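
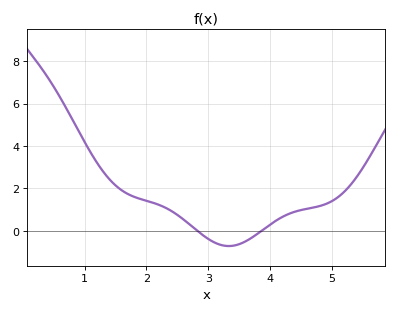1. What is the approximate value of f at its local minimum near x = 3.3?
-0.72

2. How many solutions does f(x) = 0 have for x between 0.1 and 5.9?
2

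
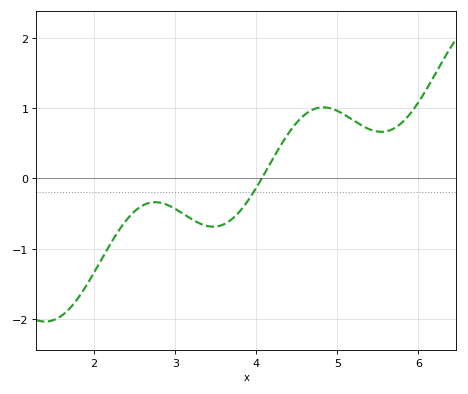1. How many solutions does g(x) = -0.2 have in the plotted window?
1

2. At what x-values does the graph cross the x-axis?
4.07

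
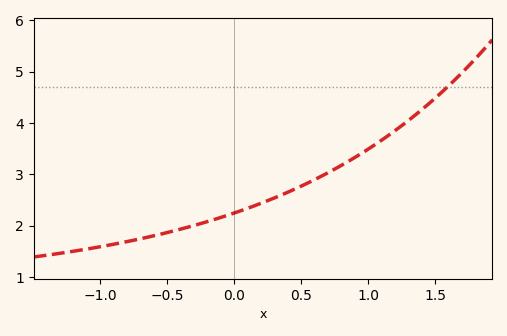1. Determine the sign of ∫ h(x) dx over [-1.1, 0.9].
positive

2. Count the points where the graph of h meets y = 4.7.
1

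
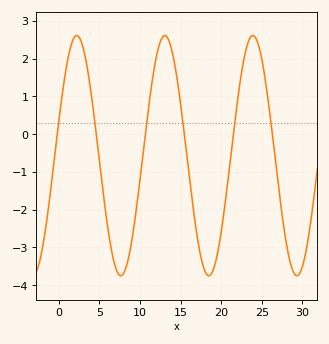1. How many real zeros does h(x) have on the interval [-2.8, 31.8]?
6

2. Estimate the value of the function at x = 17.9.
-3.6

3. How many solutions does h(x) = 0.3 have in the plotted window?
6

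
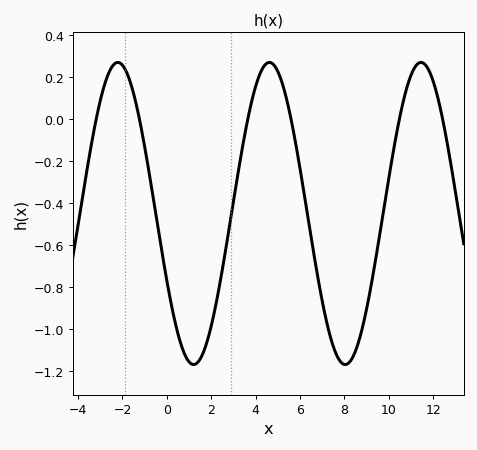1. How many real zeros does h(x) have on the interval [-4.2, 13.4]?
6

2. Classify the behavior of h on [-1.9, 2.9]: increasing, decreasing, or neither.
neither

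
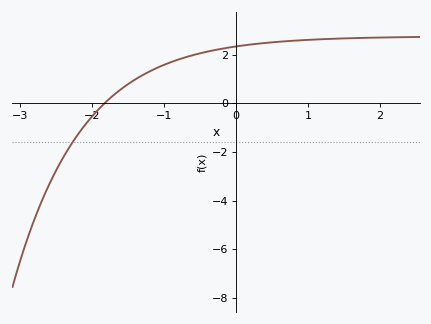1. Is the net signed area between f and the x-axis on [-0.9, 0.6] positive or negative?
positive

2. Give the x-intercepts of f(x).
-1.8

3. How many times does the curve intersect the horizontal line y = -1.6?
1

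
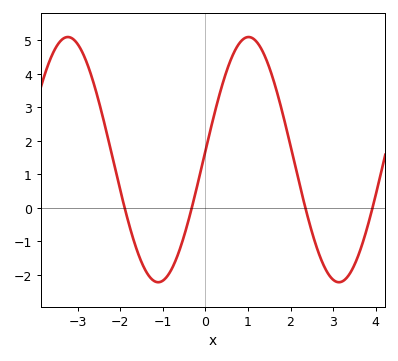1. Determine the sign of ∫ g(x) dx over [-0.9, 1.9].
positive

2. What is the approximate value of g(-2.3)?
2.14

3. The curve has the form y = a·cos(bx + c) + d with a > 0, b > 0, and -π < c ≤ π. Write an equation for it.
y = 3.66cos(1.48x - 1.5) + 1.44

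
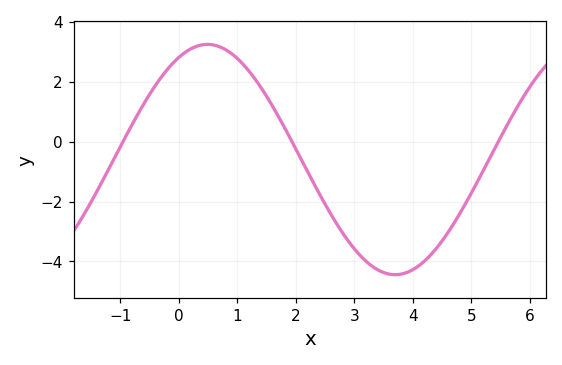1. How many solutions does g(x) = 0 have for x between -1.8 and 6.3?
3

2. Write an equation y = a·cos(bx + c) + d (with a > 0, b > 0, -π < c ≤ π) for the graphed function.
y = 3.84cos(0.98x - 0.48) - 0.6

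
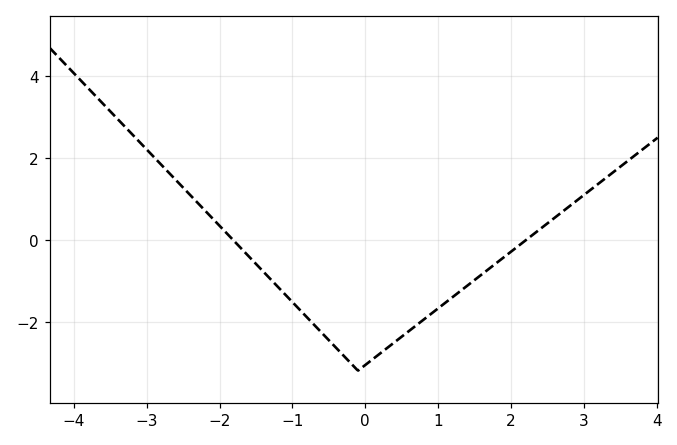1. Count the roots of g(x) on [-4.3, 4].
2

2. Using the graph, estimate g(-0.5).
-2.4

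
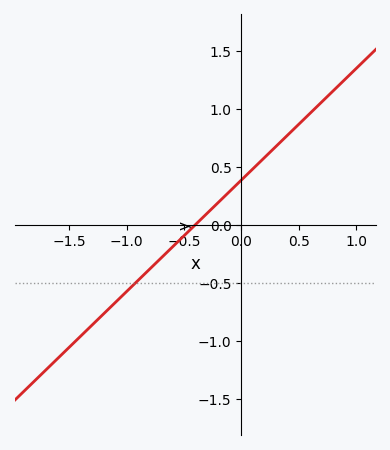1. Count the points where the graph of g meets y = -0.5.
1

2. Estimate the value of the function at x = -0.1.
0.3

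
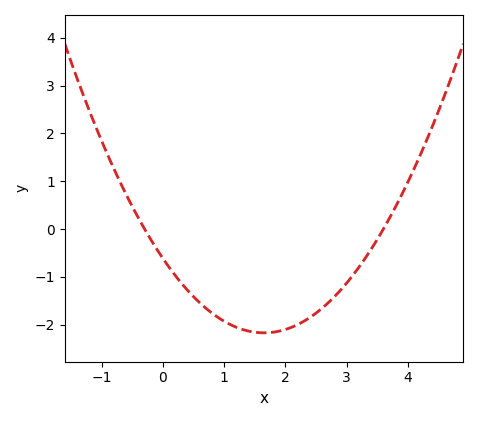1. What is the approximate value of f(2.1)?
-2.05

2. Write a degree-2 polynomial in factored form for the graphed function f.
y = 0.57(x + 0.3)(x - 3.6)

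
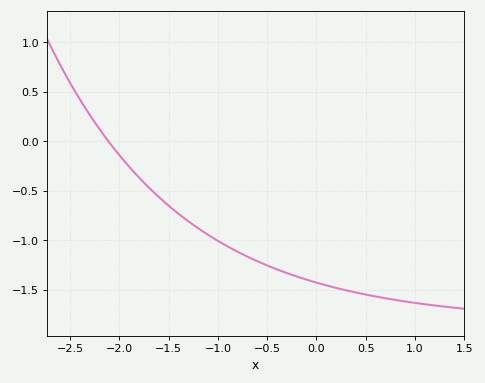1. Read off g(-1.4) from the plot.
-0.734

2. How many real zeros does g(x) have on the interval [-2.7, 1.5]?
1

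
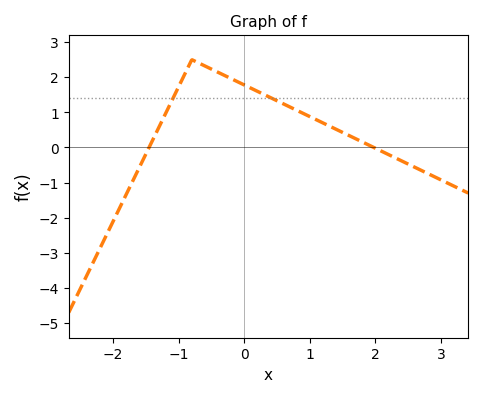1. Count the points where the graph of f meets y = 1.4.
2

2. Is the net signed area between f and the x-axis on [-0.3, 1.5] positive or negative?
positive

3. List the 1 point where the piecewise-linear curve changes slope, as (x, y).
(-0.8, 2.5)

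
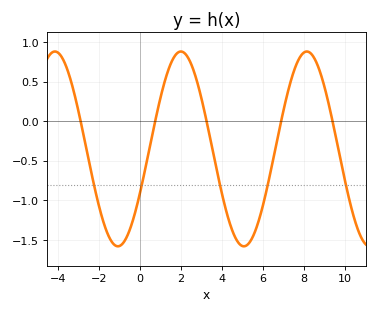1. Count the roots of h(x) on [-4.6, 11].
5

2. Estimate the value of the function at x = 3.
0.283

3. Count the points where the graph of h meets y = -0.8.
5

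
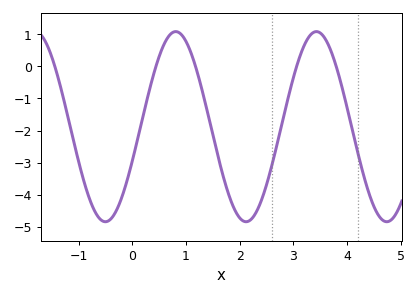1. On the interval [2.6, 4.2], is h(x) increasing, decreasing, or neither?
neither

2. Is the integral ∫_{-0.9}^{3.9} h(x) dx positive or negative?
negative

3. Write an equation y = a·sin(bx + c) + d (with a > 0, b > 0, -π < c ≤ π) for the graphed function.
y = 2.97sin(2.4x - 0.37) - 1.88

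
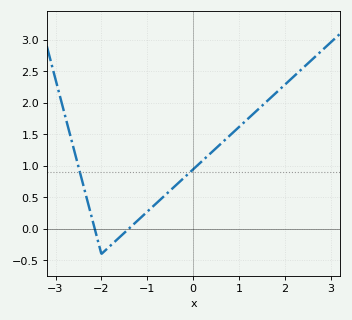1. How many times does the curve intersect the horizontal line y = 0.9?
2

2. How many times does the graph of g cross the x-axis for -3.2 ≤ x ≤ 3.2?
2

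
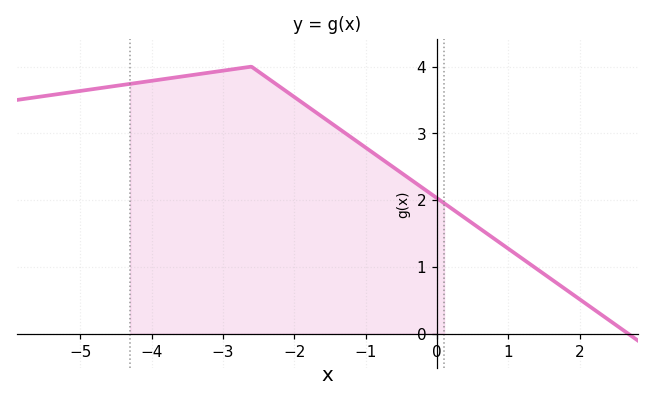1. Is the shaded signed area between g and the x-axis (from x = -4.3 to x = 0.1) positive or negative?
positive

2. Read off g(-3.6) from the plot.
3.8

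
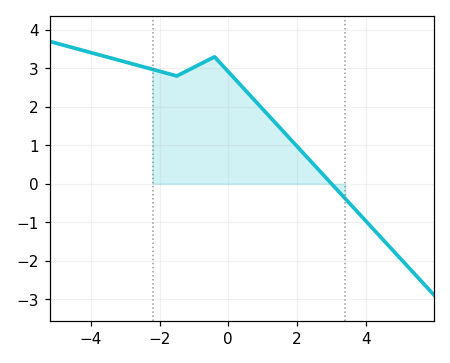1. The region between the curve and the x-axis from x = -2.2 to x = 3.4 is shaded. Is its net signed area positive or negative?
positive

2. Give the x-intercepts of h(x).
3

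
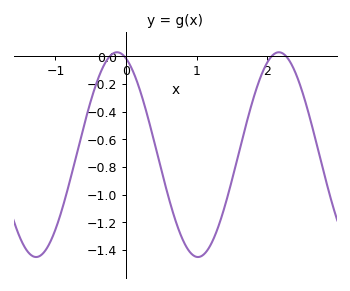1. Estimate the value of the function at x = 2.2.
0.027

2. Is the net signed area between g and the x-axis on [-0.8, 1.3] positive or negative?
negative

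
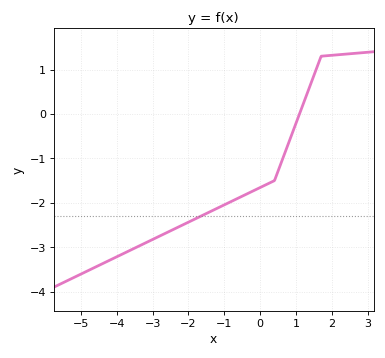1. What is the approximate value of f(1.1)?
0.008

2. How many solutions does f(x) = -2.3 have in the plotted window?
1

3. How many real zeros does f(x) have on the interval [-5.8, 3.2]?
1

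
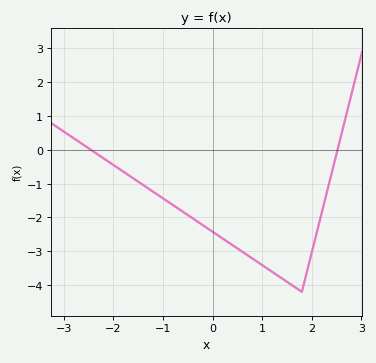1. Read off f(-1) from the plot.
-1.4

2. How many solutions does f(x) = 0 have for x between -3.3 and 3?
2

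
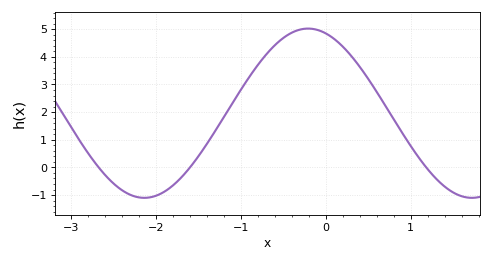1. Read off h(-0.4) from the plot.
4.87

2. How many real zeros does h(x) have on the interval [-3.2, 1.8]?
3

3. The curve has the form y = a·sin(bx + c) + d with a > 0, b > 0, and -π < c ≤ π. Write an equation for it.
y = 3.06sin(1.63x + 1.91) + 1.96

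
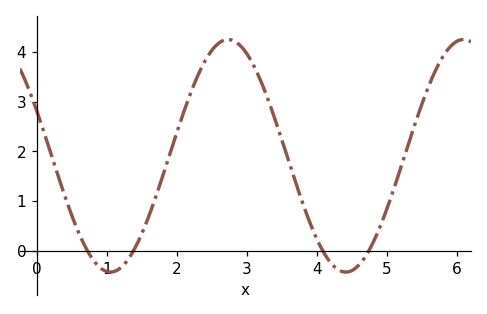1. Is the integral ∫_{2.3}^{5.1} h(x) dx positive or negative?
positive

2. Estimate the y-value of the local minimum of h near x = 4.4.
-0.43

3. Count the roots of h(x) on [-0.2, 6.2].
4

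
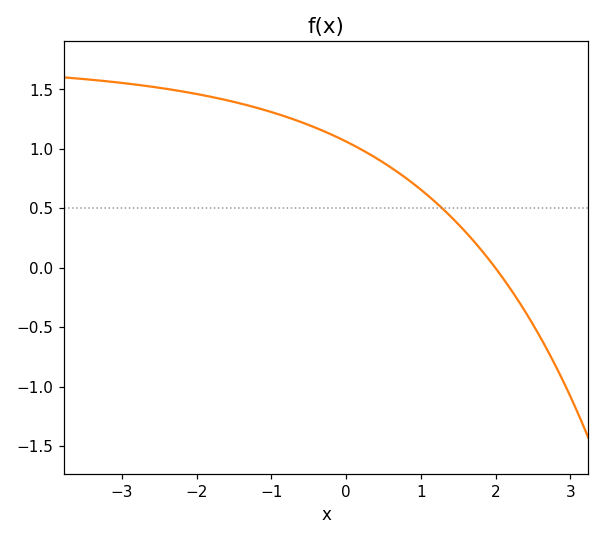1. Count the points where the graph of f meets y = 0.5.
1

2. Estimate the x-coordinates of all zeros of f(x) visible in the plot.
2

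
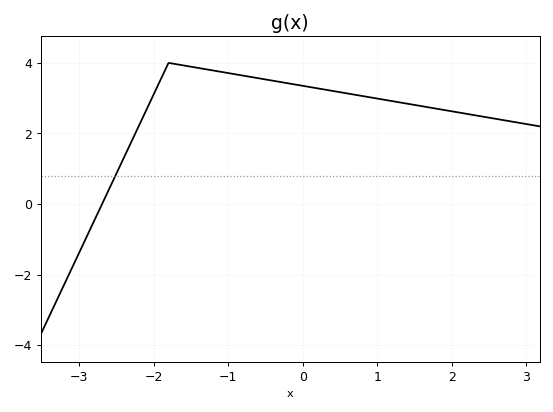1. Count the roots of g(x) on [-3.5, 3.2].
1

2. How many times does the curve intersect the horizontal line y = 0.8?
1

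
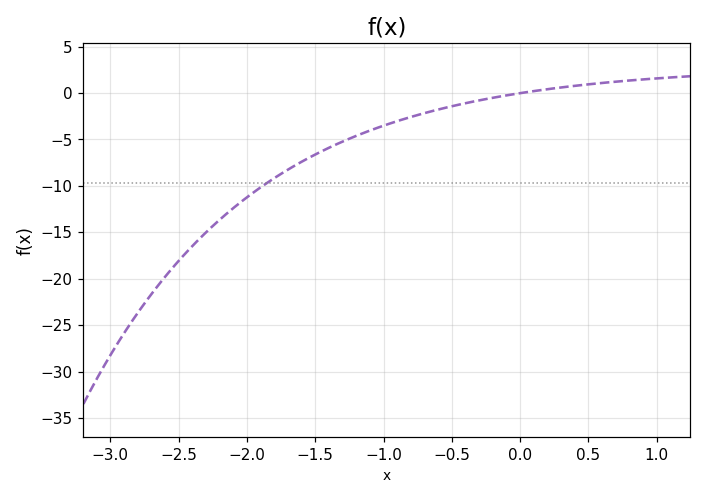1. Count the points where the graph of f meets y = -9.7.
1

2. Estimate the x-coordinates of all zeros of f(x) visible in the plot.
0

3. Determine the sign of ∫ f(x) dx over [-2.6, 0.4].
negative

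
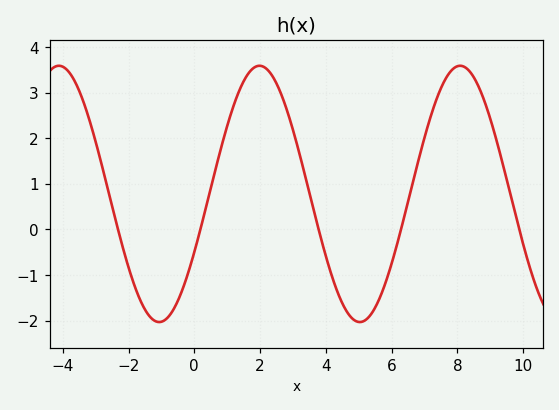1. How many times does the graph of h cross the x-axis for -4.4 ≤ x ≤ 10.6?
5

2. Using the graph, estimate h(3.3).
1.38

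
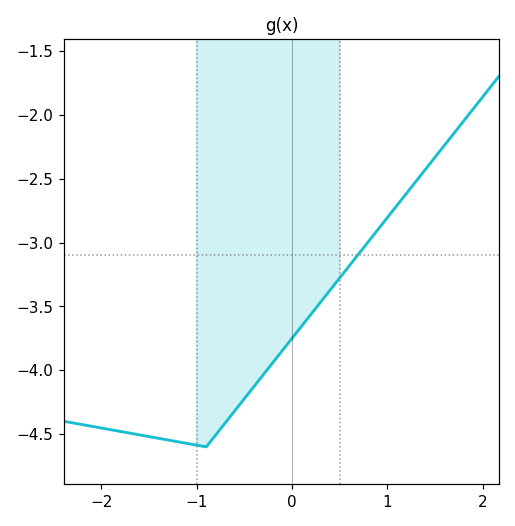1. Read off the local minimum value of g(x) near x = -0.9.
-4.6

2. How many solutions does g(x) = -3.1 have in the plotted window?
1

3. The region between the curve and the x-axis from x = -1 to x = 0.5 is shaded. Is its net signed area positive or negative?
negative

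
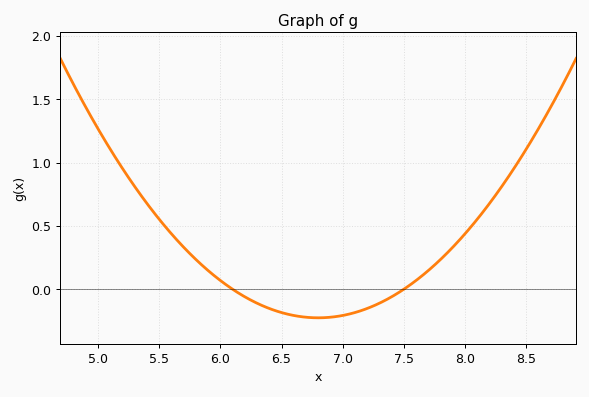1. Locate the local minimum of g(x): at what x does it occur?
6.8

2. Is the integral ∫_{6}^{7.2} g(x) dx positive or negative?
negative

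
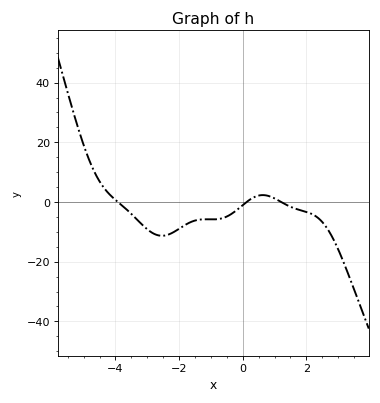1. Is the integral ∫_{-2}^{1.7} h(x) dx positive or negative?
negative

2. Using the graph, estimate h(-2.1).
-10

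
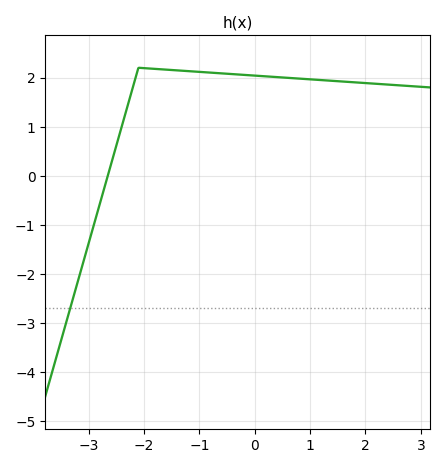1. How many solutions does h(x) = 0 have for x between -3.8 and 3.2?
1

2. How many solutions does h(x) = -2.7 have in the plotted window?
1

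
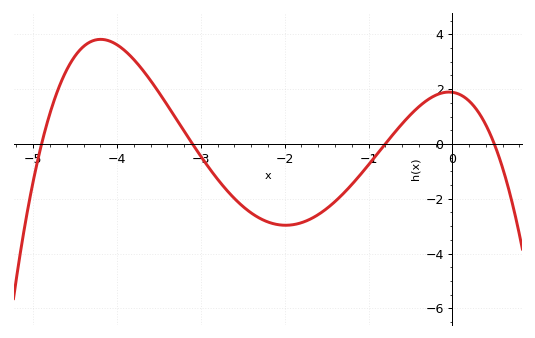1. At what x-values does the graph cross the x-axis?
-4.9, -3.1, -0.8, 0.5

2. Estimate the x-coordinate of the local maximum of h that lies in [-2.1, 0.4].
0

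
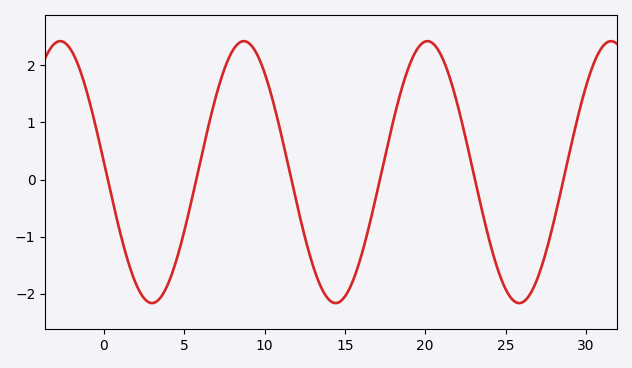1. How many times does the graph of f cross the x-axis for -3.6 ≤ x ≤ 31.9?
6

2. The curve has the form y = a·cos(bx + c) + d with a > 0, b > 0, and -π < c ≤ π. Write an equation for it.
y = 2.29cos(0.55x + 1.49) + 0.13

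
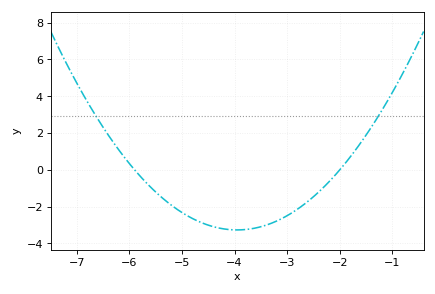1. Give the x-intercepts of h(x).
-5.9, -2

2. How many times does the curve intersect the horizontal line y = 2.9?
2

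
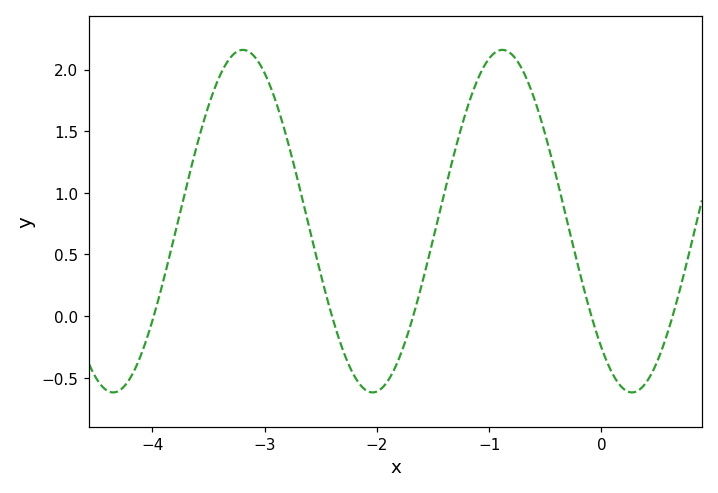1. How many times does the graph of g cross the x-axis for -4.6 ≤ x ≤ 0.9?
5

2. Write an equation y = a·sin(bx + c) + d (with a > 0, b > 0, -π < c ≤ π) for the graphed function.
y = 1.39sin(2.72x - 2.31) + 0.77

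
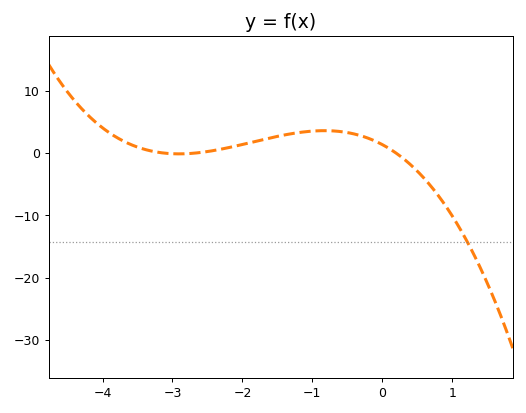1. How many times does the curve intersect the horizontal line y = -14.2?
1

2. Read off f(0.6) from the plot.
-4.05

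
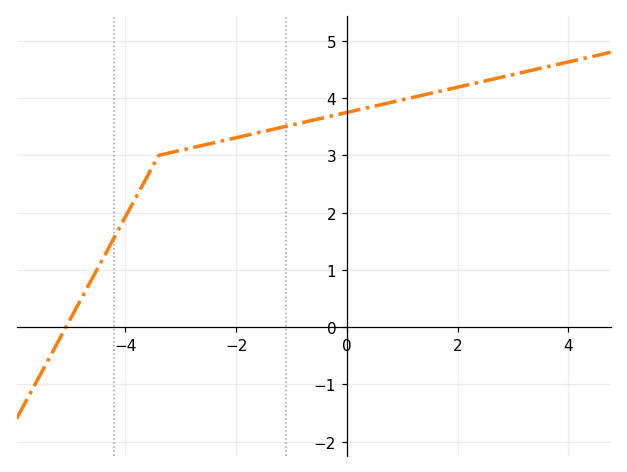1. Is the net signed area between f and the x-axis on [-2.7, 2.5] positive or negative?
positive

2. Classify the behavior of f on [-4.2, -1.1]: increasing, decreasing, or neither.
increasing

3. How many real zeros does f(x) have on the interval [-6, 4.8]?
1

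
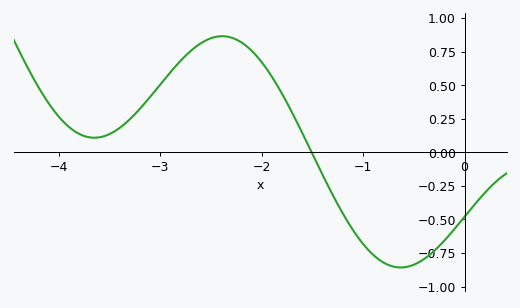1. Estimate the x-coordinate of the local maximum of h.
-2.39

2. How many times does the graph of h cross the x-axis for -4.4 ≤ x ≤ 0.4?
1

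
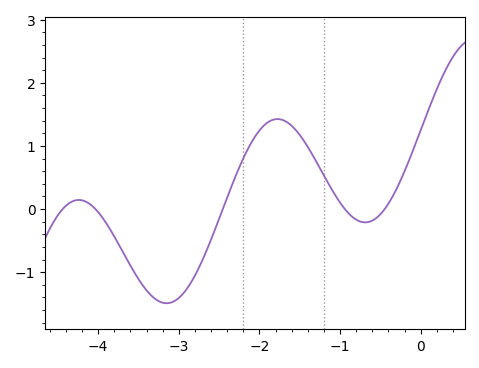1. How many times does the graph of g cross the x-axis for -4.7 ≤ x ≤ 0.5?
5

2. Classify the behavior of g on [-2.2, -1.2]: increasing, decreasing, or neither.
neither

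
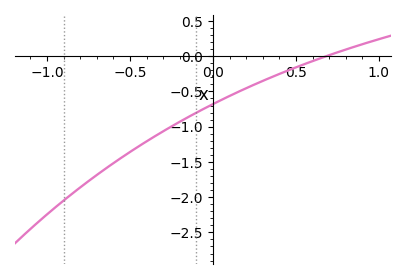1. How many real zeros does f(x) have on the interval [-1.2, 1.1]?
1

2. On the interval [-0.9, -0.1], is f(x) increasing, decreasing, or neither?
increasing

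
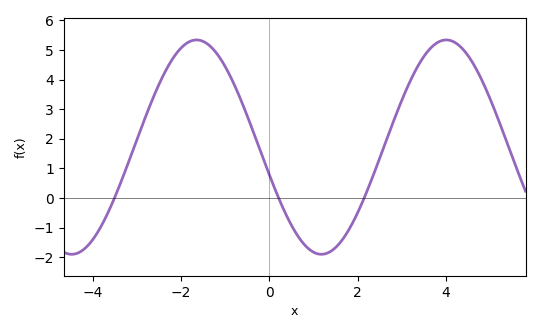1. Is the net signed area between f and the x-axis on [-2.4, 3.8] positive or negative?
positive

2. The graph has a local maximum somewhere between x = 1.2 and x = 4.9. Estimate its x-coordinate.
4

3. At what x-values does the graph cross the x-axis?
-3.6, 0.2, 2.2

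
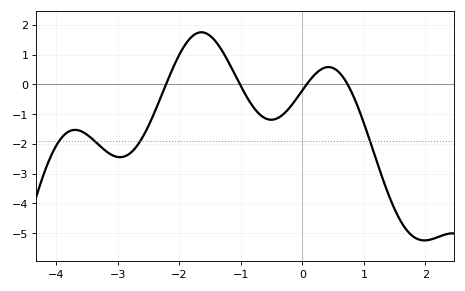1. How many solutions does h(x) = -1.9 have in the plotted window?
4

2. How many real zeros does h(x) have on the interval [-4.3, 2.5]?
4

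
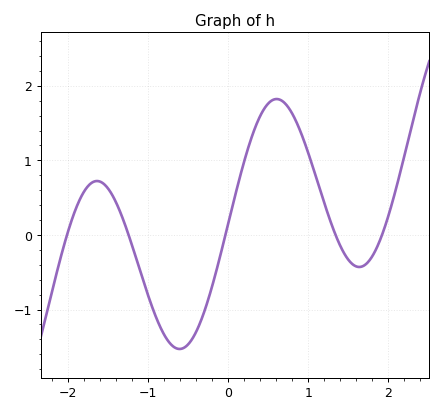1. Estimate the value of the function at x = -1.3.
0.174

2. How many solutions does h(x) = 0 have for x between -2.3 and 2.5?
5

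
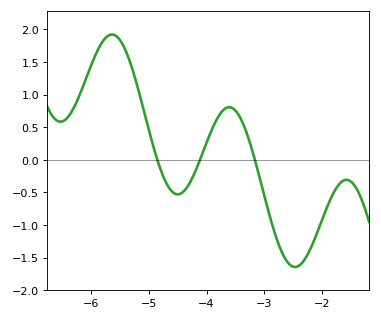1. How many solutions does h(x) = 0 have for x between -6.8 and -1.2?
3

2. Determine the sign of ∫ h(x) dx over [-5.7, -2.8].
positive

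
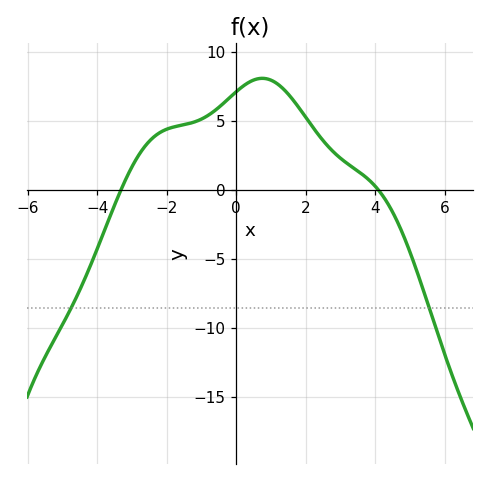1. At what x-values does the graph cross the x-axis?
-3.32, 4.09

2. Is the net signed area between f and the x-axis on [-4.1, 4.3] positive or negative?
positive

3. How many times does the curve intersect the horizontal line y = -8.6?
2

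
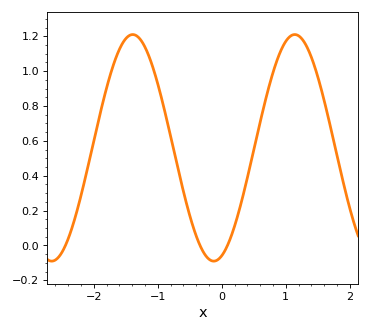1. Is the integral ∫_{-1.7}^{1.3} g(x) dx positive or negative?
positive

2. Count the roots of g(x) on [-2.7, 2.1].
3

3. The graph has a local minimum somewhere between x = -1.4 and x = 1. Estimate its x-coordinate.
-0.1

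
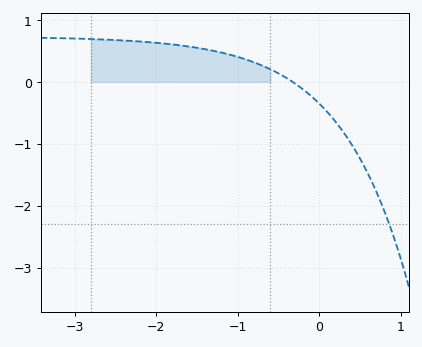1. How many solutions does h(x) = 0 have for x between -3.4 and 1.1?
1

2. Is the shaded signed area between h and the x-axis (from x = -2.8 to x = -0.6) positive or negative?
positive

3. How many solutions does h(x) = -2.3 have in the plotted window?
1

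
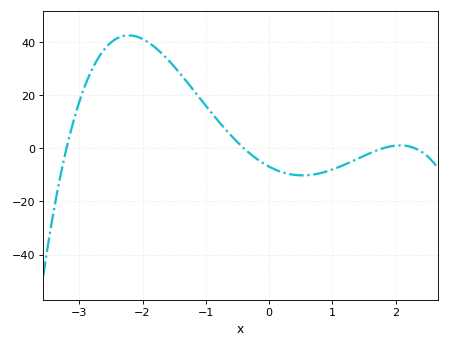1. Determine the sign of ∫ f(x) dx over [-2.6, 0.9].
positive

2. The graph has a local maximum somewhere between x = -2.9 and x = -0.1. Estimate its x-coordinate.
-2.22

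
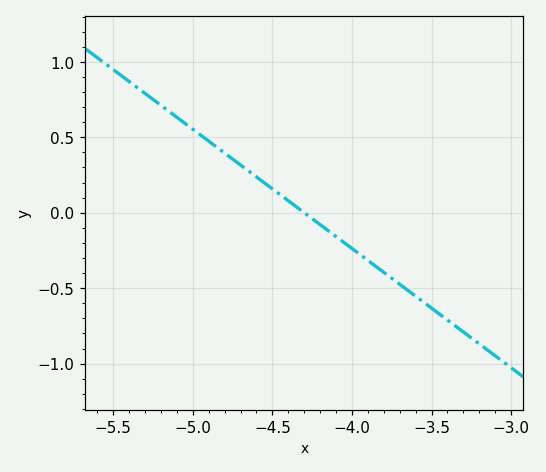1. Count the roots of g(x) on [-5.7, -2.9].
1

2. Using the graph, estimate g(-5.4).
0.869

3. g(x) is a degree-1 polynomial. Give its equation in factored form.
y = -0.79(x + 4.3)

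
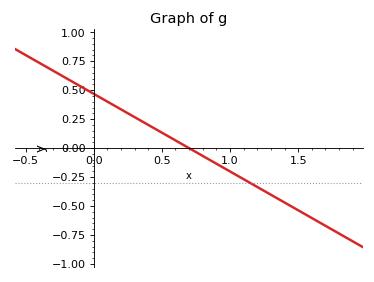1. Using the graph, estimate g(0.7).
0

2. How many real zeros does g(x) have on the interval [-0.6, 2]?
1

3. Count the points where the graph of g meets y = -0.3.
1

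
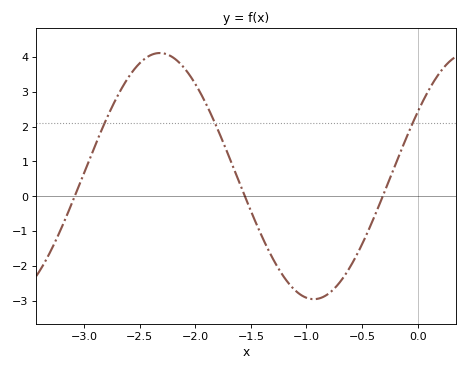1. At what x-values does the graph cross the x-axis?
-3.1, -1.6, -0.3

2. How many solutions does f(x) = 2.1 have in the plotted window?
3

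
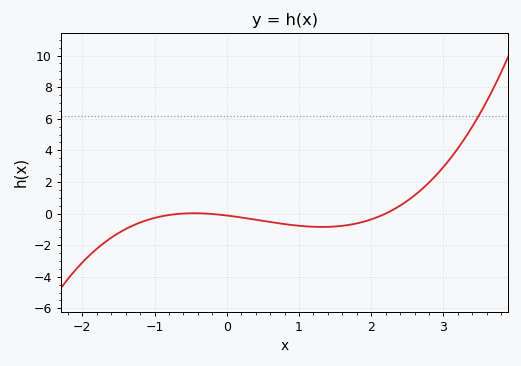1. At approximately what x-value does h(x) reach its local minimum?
1.32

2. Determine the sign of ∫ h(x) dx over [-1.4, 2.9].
negative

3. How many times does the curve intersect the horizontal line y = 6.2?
1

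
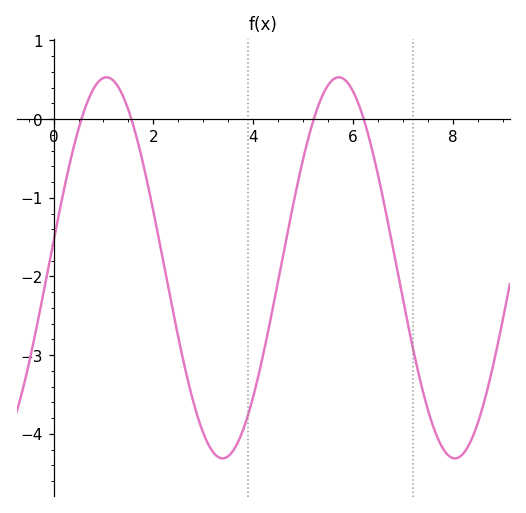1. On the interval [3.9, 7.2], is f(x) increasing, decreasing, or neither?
neither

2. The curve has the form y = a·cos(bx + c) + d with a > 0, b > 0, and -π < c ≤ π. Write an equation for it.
y = 2.42cos(1.35x - 1.43) - 1.89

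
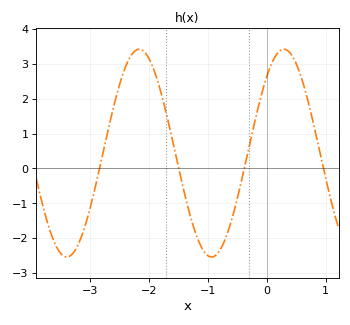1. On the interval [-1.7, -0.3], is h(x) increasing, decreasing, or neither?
neither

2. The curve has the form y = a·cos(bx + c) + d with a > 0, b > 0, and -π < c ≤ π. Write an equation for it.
y = 2.98cos(2.56x - 0.75) + 0.44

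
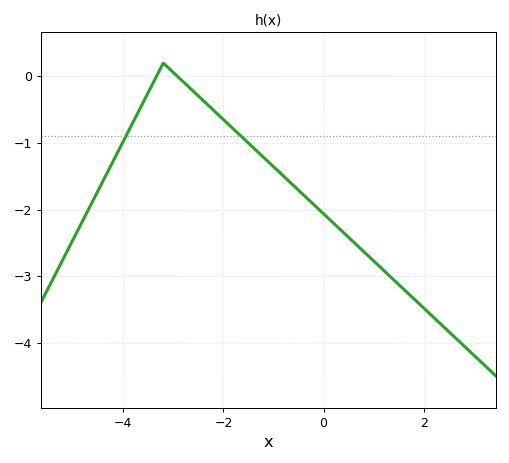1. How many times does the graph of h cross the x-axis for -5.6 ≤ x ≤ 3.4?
2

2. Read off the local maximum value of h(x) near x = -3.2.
0.198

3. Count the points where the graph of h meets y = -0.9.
2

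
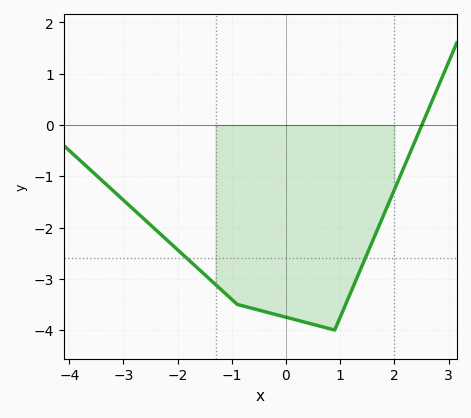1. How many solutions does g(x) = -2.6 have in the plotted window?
2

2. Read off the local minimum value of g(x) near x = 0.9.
-4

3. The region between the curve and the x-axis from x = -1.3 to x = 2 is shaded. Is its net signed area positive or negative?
negative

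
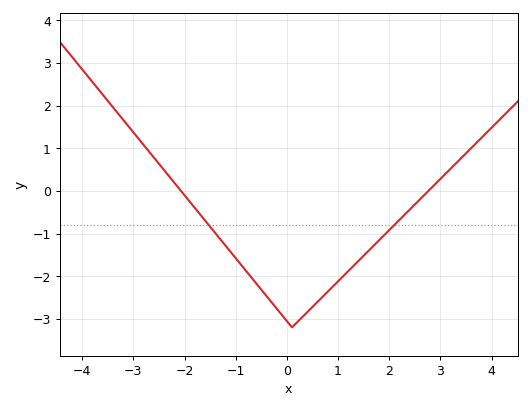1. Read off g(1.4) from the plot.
-1.64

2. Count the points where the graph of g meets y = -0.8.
2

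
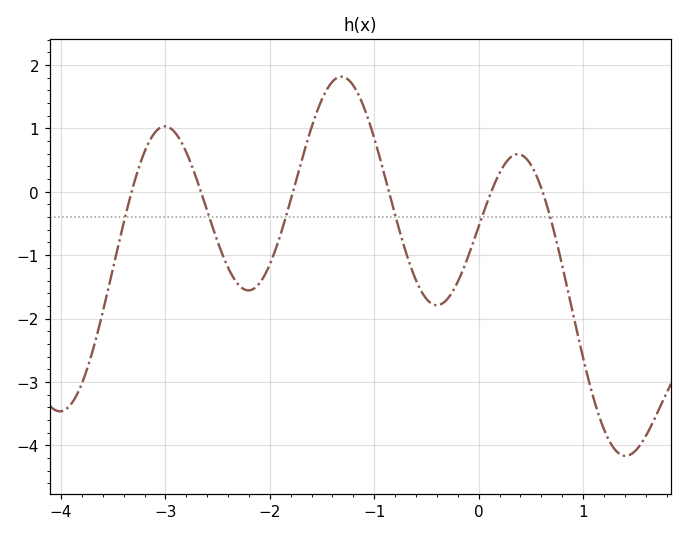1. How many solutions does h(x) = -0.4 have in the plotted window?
6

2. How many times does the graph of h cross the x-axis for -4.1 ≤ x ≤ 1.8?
6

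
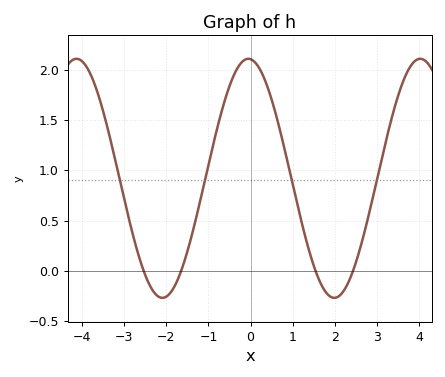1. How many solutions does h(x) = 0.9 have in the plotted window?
4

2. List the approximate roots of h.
-2.6, -1.6, 1.6, 2.4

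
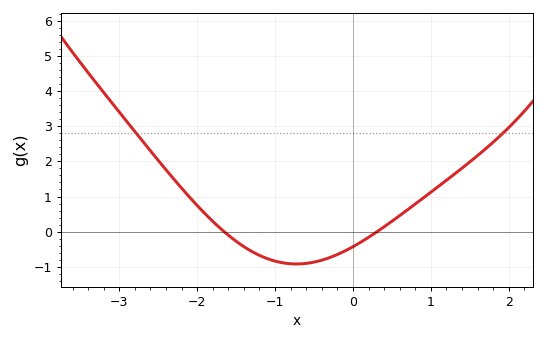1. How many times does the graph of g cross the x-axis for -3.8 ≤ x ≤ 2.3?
2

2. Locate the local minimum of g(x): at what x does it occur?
-0.7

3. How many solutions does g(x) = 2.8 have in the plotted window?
2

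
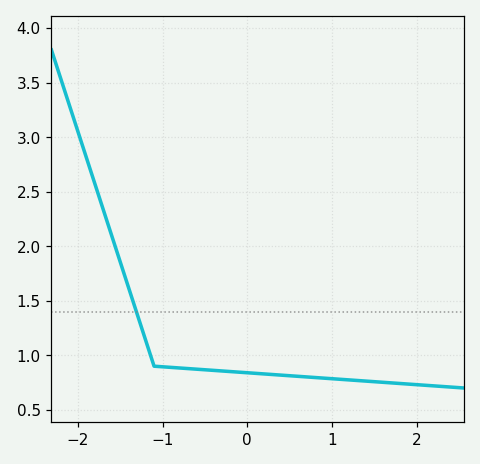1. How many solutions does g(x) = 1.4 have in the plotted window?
1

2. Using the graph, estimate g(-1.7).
2.35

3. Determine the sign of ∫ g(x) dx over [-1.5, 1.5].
positive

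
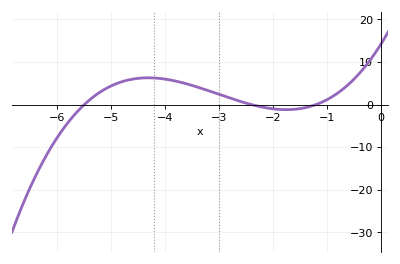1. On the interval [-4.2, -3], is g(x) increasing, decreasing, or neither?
decreasing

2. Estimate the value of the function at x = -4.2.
6.25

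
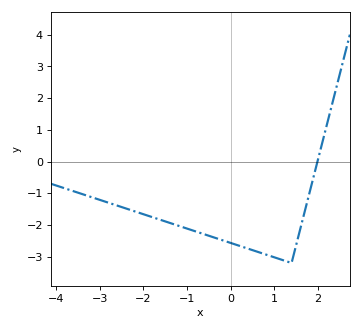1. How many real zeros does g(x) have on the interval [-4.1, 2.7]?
1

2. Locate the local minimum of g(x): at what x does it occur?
1.4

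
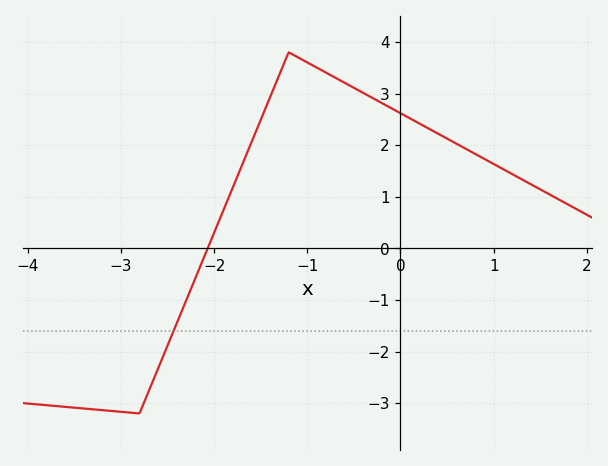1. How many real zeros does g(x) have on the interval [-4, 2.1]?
1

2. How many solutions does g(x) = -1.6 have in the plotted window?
1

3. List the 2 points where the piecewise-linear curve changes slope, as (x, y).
(-2.8, -3.2); (-1.2, 3.8)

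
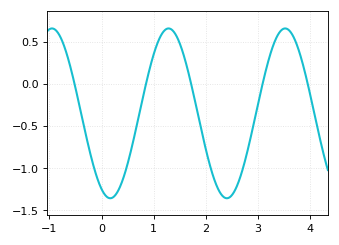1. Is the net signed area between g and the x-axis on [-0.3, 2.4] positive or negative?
negative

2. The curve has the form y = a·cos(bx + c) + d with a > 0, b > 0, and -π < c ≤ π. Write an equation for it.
y = 1.01cos(2.81x + 2.67) - 0.35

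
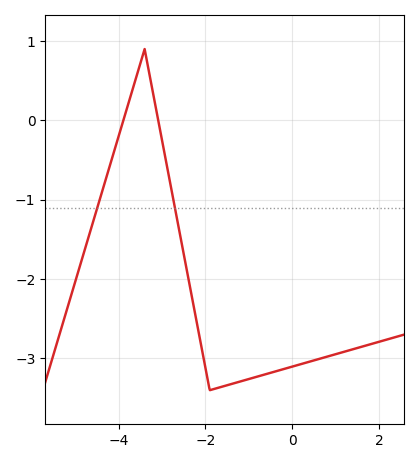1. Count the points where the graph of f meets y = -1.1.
2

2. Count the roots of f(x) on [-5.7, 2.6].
2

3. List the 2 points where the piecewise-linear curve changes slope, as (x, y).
(-3.4, 0.9); (-1.9, -3.4)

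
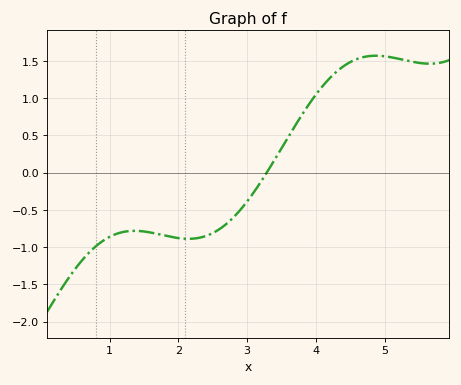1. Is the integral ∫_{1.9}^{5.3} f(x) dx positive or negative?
positive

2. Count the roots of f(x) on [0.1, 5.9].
1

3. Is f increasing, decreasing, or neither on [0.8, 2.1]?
neither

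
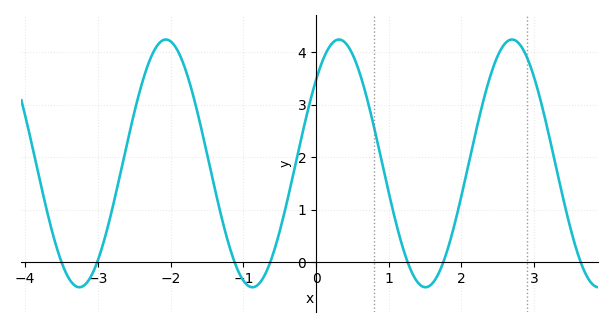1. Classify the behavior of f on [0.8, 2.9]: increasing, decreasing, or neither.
neither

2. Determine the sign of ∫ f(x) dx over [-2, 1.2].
positive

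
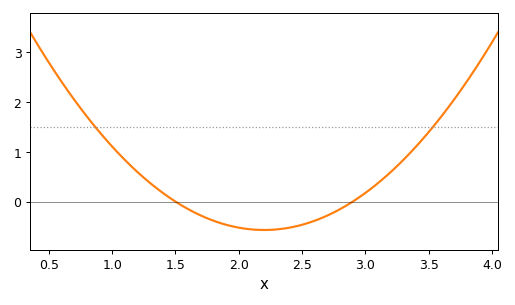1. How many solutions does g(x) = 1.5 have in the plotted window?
2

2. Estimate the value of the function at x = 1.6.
-0.151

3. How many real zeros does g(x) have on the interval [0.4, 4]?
2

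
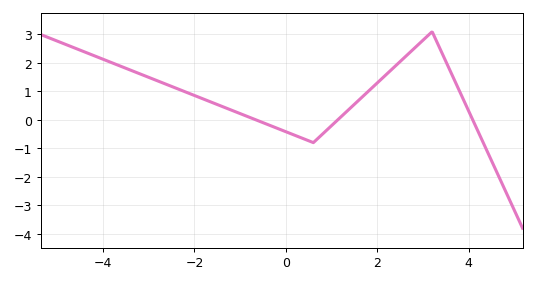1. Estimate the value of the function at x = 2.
1.3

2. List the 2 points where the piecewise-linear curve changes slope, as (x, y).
(0.6, -0.8); (3.2, 3.1)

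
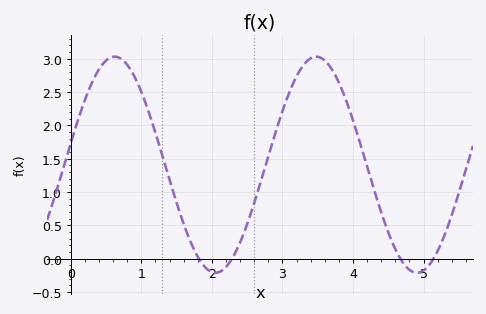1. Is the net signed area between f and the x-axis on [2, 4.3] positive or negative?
positive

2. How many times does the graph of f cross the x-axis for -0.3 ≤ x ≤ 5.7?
4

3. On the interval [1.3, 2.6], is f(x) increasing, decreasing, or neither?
neither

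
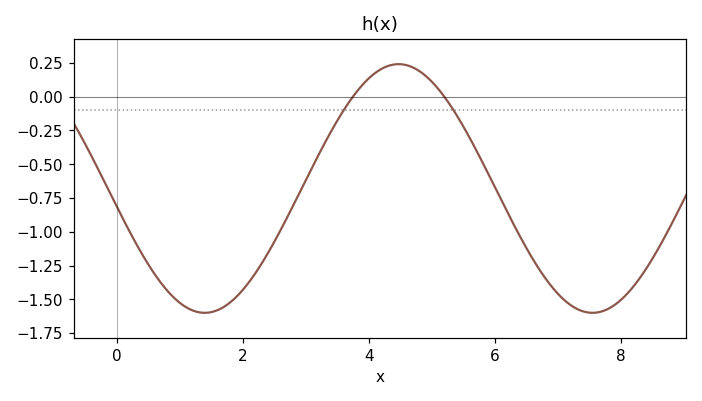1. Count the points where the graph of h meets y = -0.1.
2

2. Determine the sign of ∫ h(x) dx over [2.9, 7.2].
negative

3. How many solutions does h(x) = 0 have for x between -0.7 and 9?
2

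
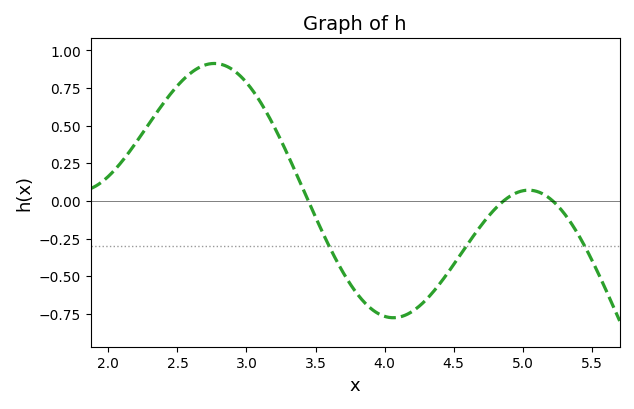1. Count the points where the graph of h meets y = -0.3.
3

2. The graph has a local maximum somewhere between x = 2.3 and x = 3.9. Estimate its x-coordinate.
2.77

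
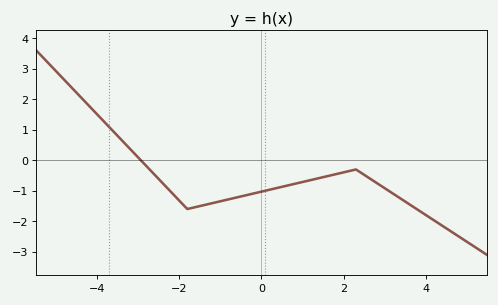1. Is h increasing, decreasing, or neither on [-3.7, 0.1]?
neither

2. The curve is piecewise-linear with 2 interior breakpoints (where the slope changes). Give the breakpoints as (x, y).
(-1.8, -1.6); (2.3, -0.3)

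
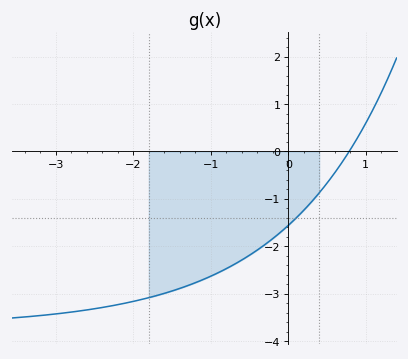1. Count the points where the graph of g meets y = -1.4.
1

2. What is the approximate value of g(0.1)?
-1.41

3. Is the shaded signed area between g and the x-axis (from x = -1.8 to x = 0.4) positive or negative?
negative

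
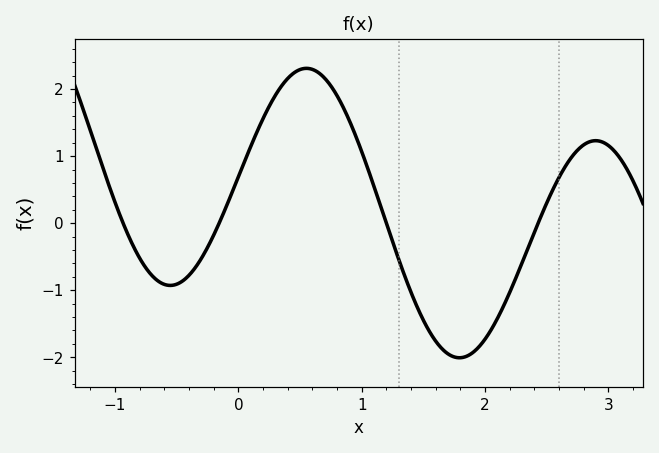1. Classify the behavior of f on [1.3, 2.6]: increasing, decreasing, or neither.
neither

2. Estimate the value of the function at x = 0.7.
2.2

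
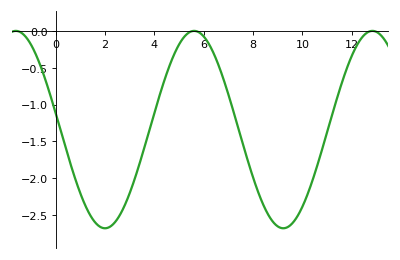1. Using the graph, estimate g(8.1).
-2.09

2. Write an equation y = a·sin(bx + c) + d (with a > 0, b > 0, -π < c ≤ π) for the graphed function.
y = 1.34sin(0.87x + 2.97) - 1.34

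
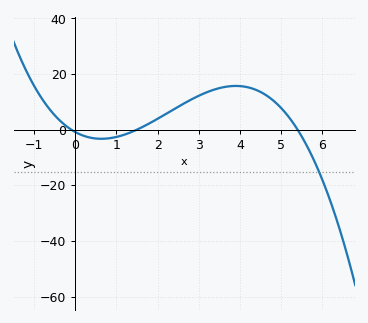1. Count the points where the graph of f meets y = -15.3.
1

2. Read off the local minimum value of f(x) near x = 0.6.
-4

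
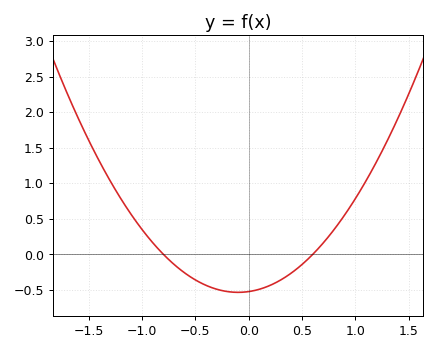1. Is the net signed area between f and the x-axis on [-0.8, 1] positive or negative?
negative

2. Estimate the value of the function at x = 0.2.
-0.45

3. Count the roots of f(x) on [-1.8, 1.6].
2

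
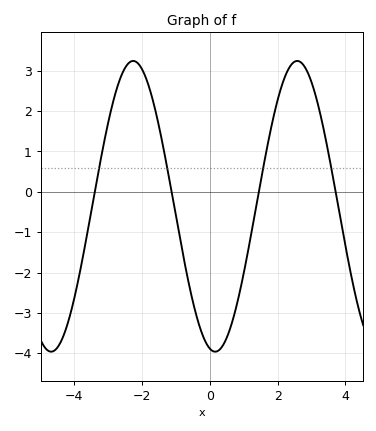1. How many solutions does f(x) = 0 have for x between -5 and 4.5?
4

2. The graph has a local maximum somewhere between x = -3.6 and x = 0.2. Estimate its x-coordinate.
-2.2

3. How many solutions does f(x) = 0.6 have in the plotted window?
4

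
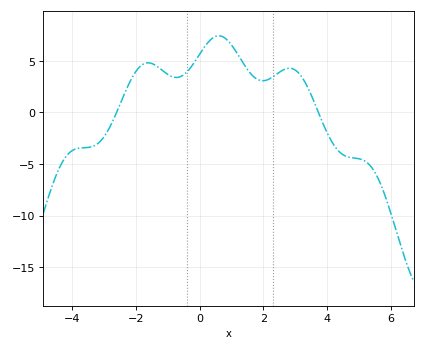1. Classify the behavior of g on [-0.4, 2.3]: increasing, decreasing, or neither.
neither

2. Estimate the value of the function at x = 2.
3.07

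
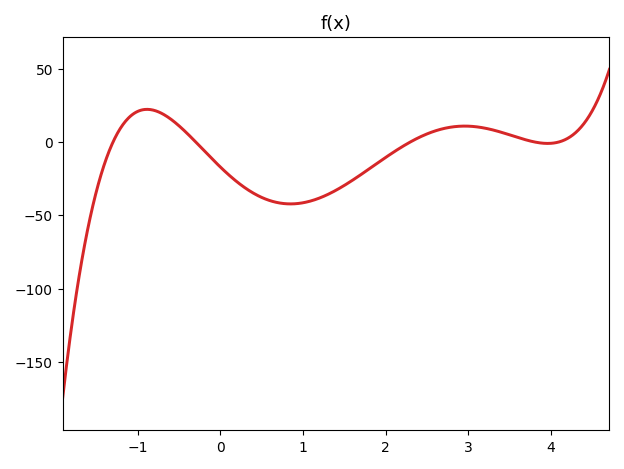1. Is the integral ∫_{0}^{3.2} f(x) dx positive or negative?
negative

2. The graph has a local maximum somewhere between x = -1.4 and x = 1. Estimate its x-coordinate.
-0.9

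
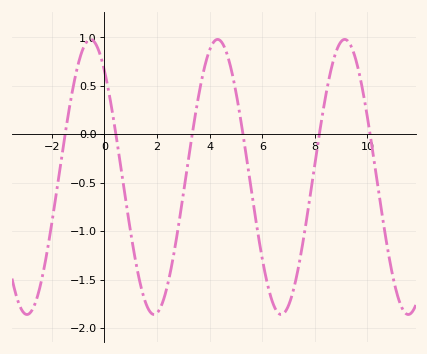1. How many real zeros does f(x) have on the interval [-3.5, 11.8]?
6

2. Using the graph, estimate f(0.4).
0.06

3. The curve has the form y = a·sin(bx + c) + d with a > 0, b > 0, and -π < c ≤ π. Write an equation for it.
y = 1.42sin(1.3x + 2.26) - 0.44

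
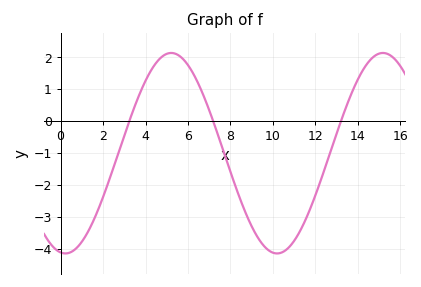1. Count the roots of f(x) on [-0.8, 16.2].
3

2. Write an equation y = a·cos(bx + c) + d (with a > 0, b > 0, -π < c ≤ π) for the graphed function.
y = 3.14cos(0.63x + 3) - 1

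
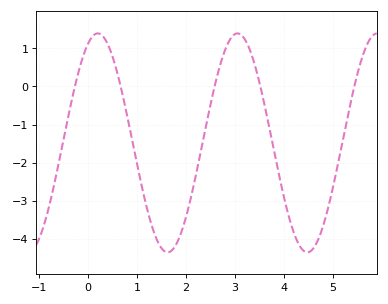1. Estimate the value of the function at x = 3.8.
-1.69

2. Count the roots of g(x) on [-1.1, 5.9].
5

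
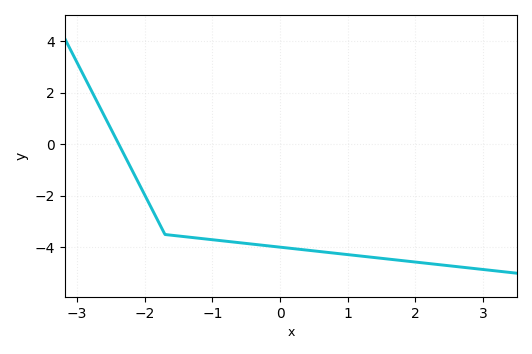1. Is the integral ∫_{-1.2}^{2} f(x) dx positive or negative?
negative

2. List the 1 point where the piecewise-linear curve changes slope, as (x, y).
(-1.7, -3.5)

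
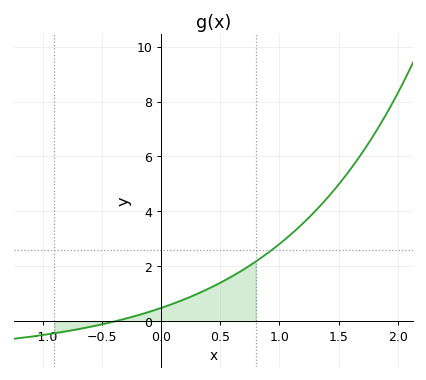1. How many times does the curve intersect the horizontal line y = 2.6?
1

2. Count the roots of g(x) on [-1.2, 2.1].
1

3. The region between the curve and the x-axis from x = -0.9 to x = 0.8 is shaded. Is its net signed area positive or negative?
positive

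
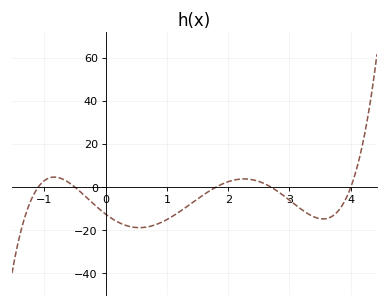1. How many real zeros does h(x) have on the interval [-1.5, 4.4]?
5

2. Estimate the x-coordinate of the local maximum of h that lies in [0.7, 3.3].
2.3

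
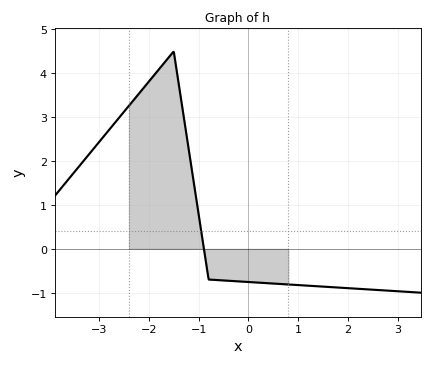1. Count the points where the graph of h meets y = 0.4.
1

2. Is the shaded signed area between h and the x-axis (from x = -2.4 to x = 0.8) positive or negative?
positive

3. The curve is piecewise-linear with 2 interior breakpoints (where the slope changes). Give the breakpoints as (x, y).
(-1.5, 4.5); (-0.8, -0.7)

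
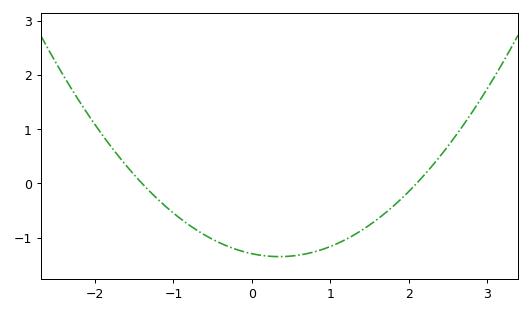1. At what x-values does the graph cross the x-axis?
-1.4, 2.1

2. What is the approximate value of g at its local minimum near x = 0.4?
-1.35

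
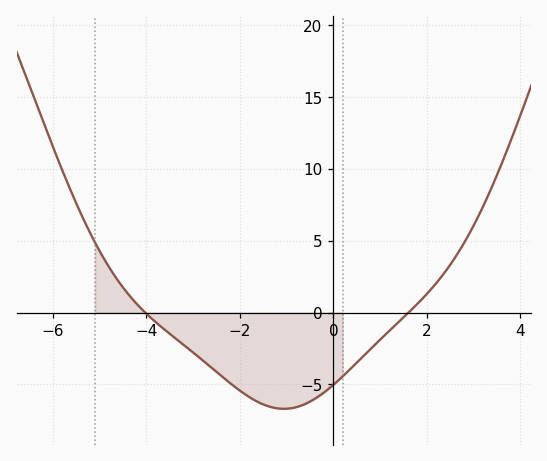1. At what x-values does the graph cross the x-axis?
-4, 1.6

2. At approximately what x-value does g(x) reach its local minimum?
-1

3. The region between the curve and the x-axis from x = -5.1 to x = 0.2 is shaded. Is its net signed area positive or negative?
negative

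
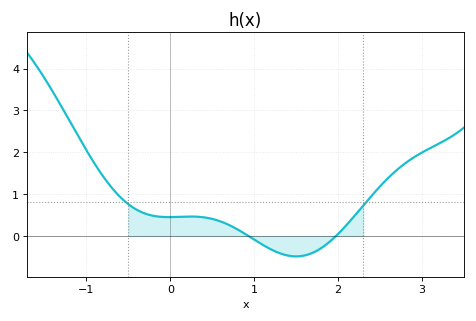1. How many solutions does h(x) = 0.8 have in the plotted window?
2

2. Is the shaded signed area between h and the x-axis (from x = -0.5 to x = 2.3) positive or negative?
positive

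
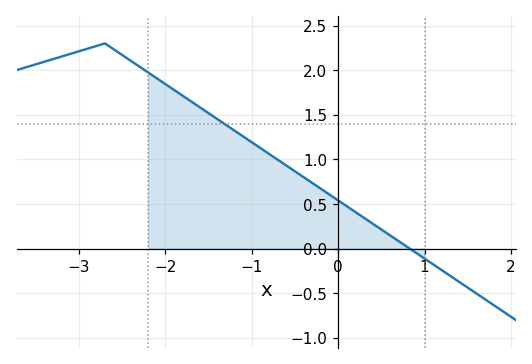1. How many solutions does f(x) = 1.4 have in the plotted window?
1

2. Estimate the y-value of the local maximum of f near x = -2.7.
2.3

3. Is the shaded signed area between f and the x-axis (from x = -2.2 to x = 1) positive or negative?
positive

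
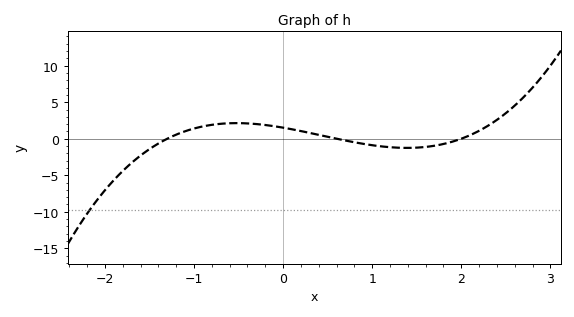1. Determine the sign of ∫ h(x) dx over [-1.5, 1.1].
positive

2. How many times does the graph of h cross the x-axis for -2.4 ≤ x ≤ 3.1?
3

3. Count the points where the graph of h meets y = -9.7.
1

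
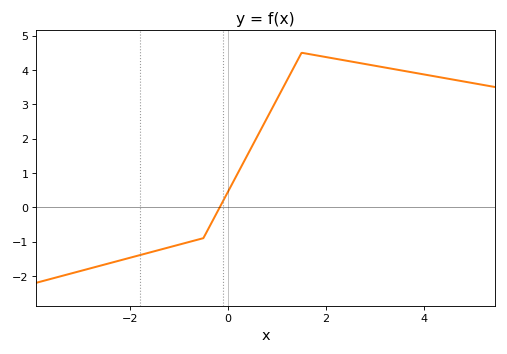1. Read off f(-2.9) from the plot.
-1.8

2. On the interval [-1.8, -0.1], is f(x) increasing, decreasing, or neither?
increasing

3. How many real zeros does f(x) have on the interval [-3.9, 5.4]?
1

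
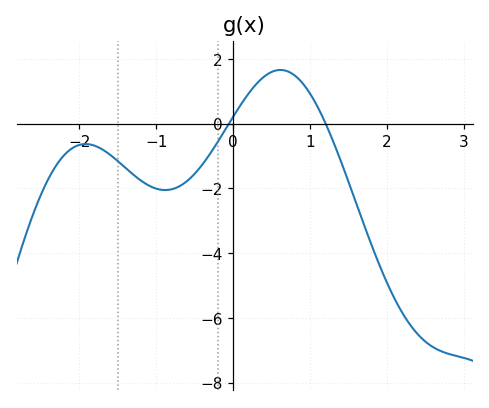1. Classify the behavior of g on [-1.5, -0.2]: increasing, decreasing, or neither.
neither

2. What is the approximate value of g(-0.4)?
-1.27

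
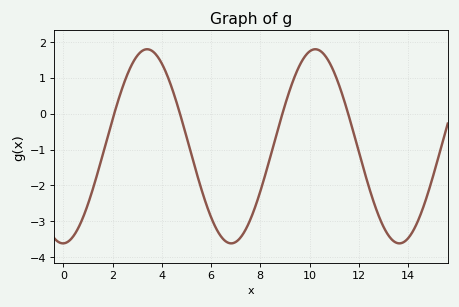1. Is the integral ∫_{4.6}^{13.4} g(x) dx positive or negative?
negative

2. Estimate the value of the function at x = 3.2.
1.74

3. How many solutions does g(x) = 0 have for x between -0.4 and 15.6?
4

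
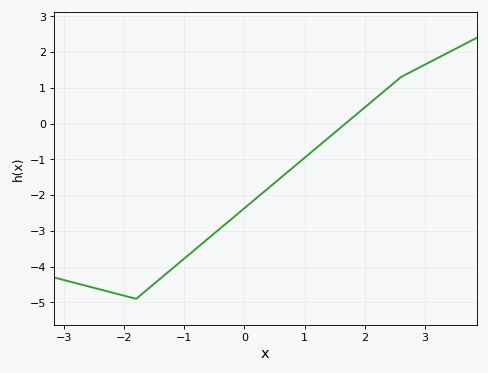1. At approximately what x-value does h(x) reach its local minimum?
-1.8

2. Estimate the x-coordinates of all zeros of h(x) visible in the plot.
1.7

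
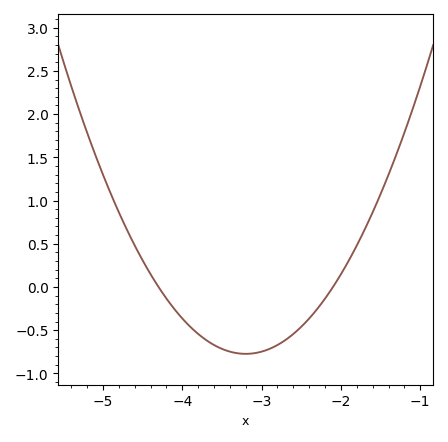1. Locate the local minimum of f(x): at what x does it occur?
-3.2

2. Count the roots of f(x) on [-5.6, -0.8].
2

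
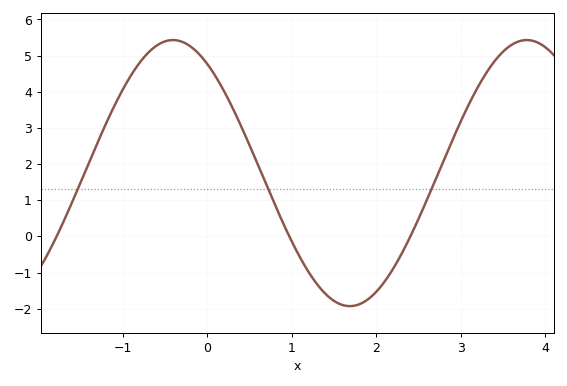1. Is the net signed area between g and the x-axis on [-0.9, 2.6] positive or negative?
positive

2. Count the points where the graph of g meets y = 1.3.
3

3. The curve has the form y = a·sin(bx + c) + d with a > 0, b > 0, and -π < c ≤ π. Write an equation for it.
y = 3.68sin(1.5x + 2.2) + 1.75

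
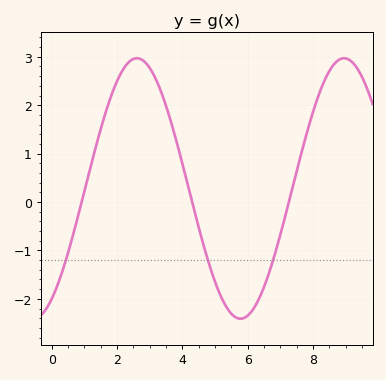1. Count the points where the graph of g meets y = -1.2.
3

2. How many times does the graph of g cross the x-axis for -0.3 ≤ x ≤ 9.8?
3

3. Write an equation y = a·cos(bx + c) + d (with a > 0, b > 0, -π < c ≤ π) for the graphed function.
y = 2.69cos(0.99x - 2.6) + 0.28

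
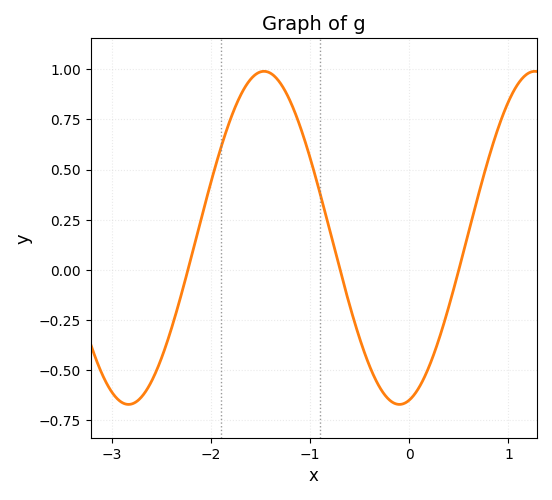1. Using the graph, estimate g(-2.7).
-0.64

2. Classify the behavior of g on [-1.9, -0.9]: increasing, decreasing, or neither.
neither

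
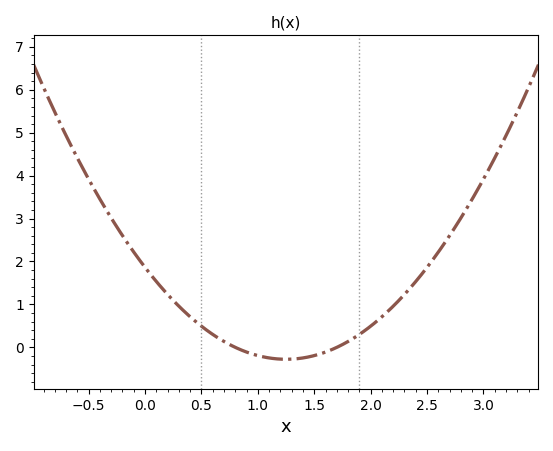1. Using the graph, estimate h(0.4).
0.712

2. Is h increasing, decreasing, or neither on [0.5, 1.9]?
neither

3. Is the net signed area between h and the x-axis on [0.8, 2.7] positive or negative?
positive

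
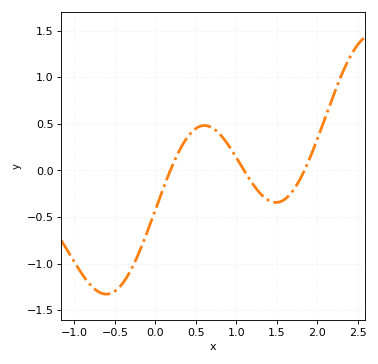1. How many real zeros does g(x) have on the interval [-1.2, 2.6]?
3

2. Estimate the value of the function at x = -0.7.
-1.3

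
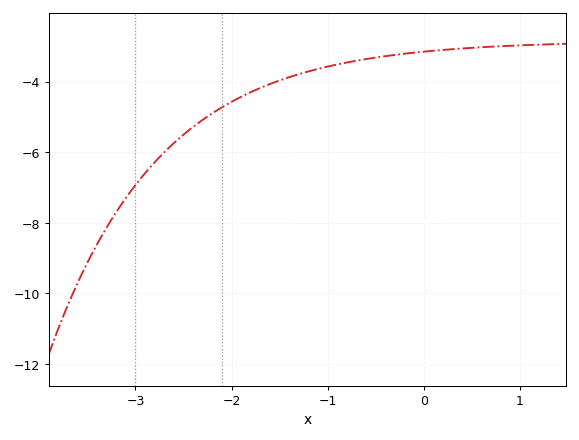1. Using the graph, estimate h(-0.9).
-3.6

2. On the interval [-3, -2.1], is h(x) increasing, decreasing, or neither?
increasing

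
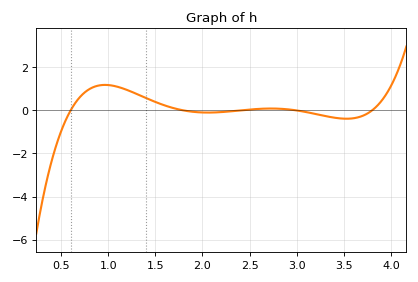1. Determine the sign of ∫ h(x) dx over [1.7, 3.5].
negative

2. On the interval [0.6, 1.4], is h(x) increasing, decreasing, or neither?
neither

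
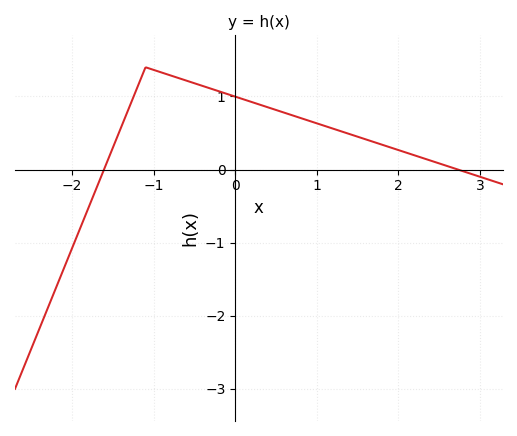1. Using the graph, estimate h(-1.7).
-0.2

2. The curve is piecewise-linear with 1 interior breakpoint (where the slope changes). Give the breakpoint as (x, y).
(-1.1, 1.4)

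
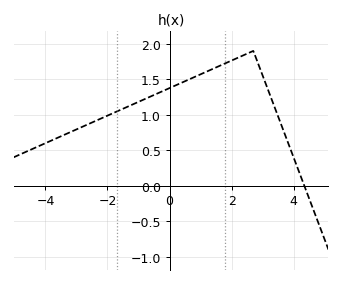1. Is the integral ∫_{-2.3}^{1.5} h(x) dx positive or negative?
positive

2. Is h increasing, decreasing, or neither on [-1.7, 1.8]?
increasing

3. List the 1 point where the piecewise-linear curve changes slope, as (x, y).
(2.7, 1.9)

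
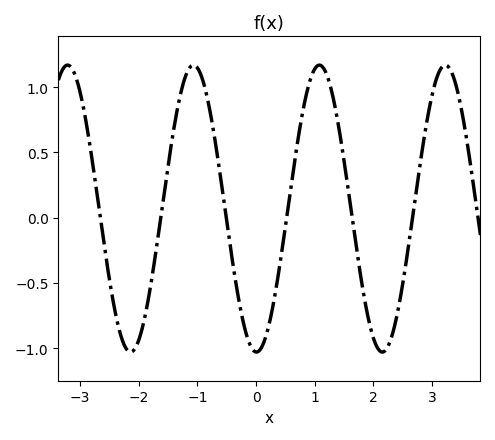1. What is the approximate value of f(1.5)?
0.434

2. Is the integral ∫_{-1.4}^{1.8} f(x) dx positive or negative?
positive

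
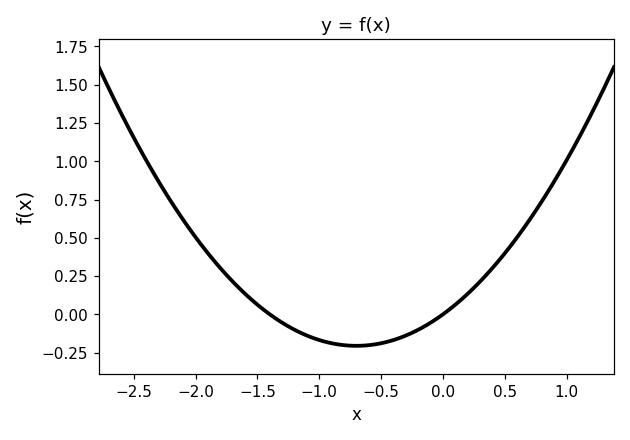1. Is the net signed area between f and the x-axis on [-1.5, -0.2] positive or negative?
negative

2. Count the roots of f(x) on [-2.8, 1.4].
2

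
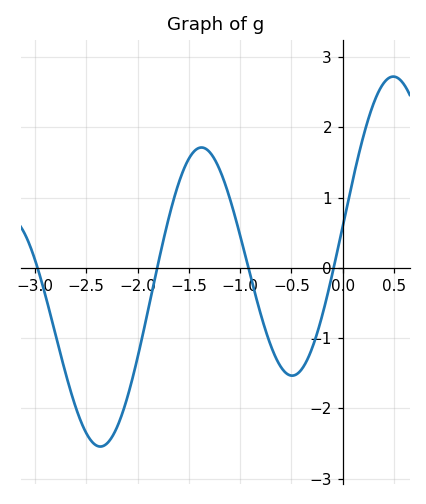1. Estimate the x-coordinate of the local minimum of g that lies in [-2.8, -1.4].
-2.36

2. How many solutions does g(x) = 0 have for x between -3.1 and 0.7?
4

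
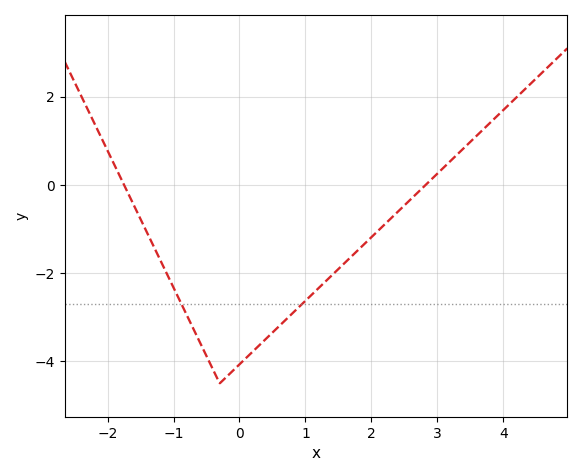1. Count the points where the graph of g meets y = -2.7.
2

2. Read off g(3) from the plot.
0.2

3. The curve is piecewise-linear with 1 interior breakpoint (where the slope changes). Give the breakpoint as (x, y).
(-0.3, -4.5)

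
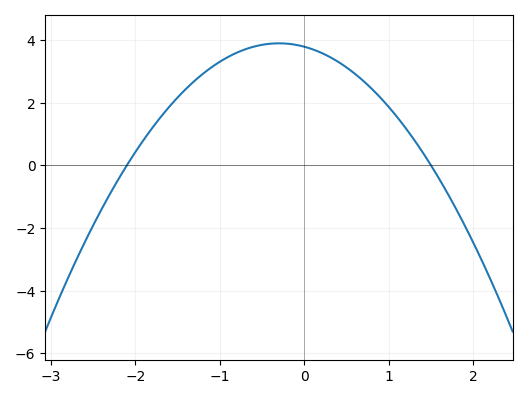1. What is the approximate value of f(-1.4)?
2.44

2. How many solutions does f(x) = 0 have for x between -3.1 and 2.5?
2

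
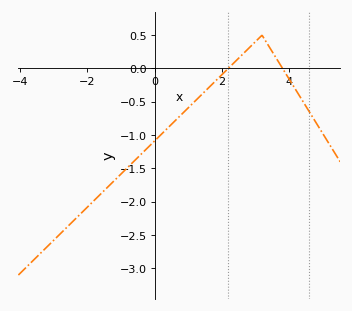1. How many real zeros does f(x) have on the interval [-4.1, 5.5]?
2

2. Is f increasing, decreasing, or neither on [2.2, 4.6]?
neither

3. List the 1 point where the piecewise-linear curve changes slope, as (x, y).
(3.2, 0.5)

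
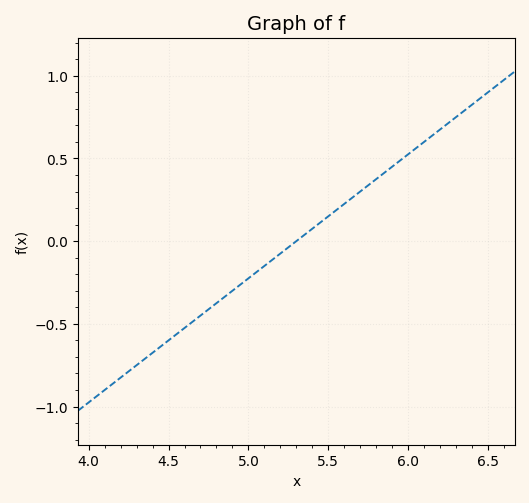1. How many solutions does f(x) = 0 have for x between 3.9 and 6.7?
1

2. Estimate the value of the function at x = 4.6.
-0.5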